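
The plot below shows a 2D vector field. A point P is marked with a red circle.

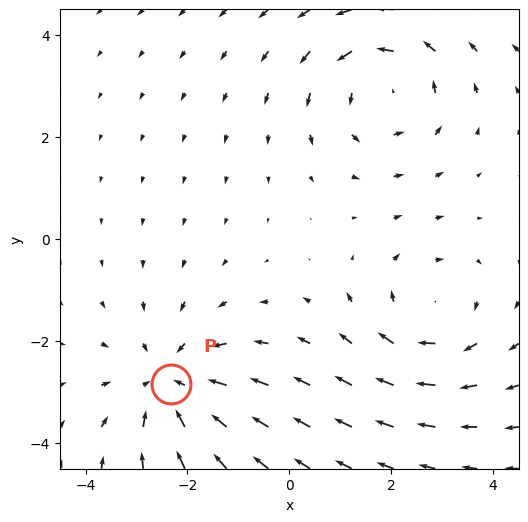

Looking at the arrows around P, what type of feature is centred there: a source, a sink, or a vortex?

sink

At P (-2.3, -2.8) the arrows converge inward. Divergence about -3, curl ≈0 — negative divergence with near-zero curl is a sink.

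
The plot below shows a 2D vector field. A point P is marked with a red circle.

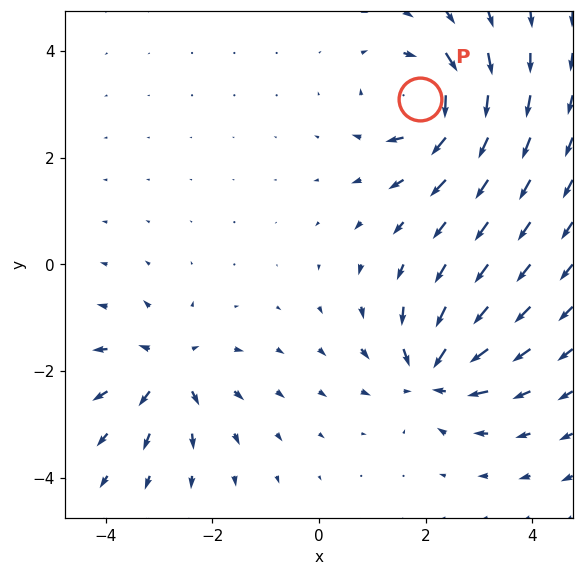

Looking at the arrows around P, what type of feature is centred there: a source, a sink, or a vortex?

At P (1.9, 3.1) the arrows circulate clockwise. Divergence ≈0, curl about -5 — near-zero divergence with nonzero curl is a vortex.

vortex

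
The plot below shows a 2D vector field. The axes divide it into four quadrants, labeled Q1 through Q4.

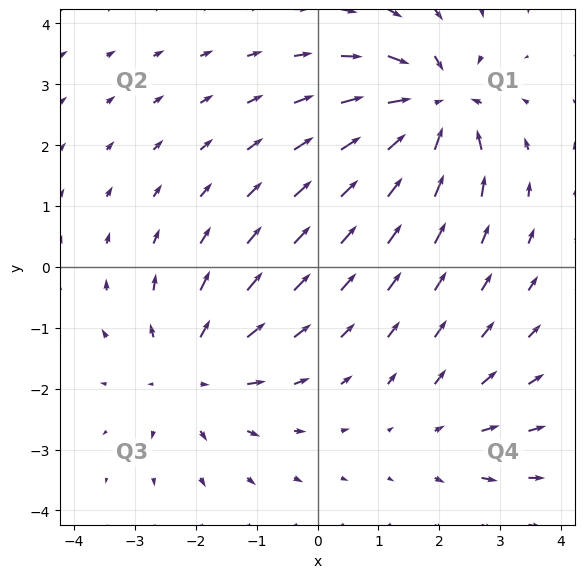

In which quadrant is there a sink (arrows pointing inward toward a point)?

The sink sits at approximately (1.9, 2.6), which lies in quadrant Q1. The divergence there is about -7, negative as expected for a sink.

Q1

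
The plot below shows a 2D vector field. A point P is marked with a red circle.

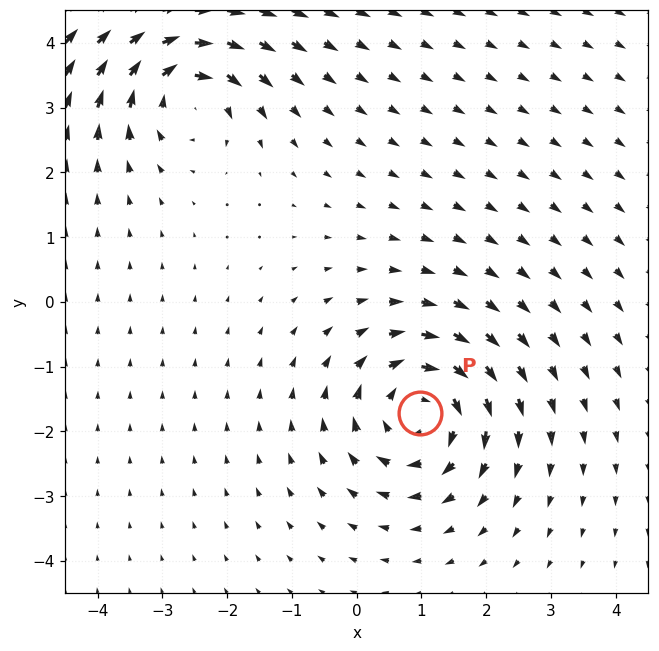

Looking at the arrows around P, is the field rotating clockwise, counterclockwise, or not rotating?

clockwise

Near P at (1.0, -1.7) the arrows circulate clockwise. The curl (z-component) there is about -4; negative curl means clockwise rotation.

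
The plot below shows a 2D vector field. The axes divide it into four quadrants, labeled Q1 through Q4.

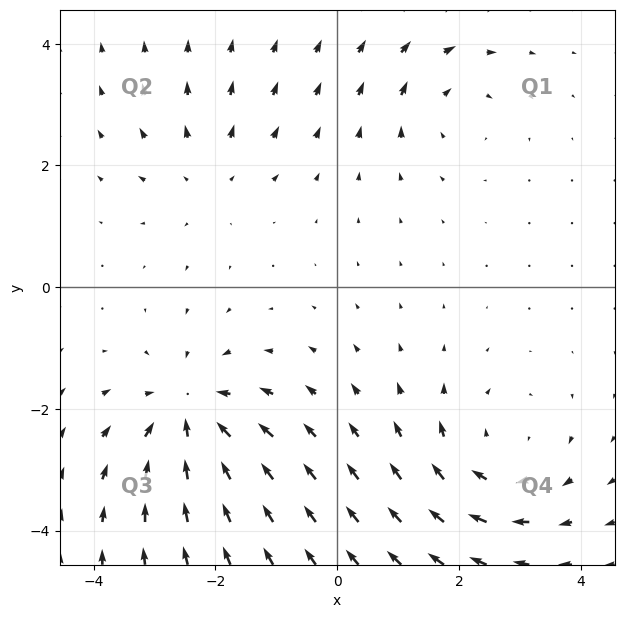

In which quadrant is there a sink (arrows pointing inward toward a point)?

Q3

The sink sits at approximately (-2.4, -2.1), which lies in quadrant Q3. The divergence there is about -5, negative as expected for a sink.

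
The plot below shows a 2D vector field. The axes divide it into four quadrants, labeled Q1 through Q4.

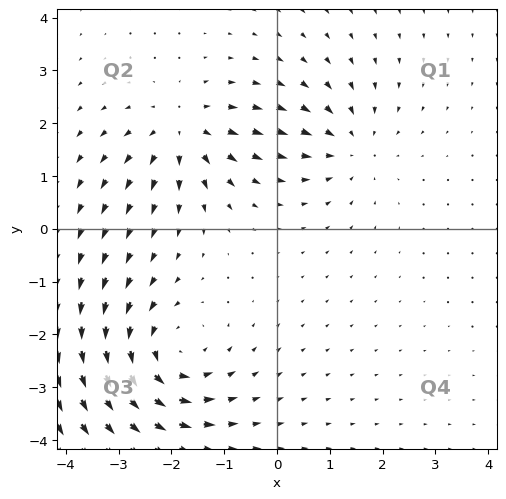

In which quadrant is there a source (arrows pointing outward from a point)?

Q2

The source sits at approximately (-1.8, 1.9), which lies in quadrant Q2. The divergence there is about +3, positive as expected for a source.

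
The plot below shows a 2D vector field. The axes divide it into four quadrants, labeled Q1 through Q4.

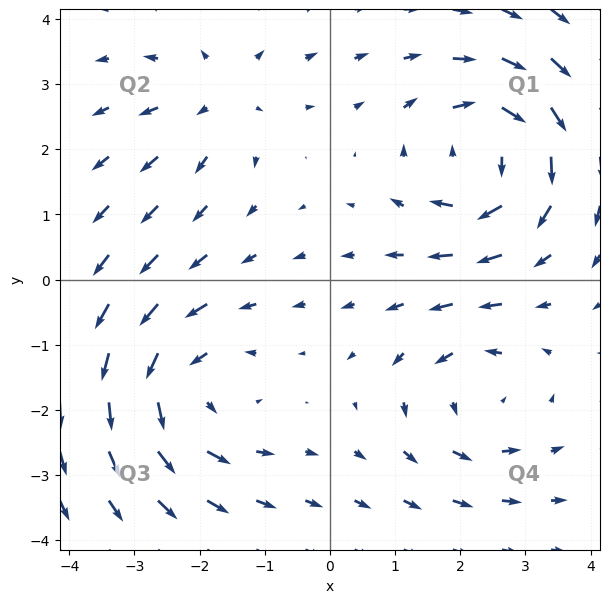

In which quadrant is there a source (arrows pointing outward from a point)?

The source sits at approximately (-1.7, 2.8), which lies in quadrant Q2. The divergence there is about +3, positive as expected for a source.

Q2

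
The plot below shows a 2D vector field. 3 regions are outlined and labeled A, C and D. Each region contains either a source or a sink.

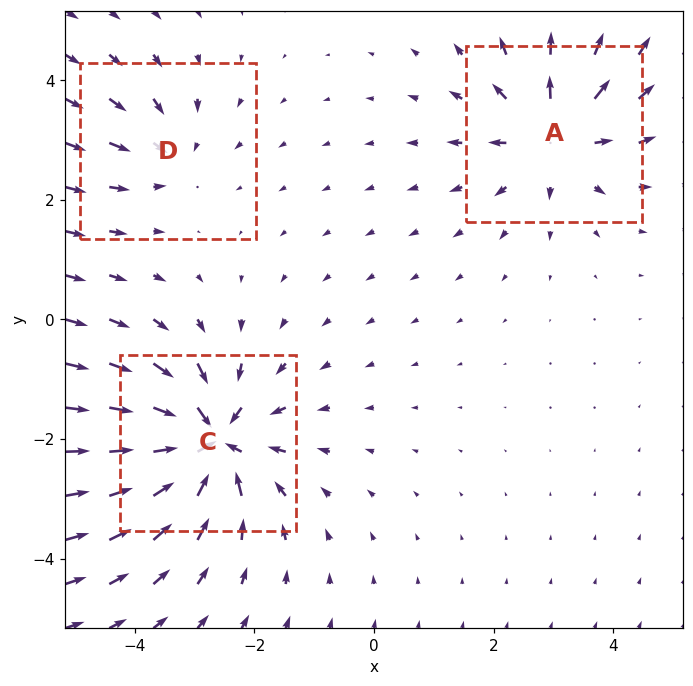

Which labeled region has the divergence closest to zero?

Divergence at each region's feature centre — A: about +4, C: about -6, D: about -2. Region D is closest to zero.

D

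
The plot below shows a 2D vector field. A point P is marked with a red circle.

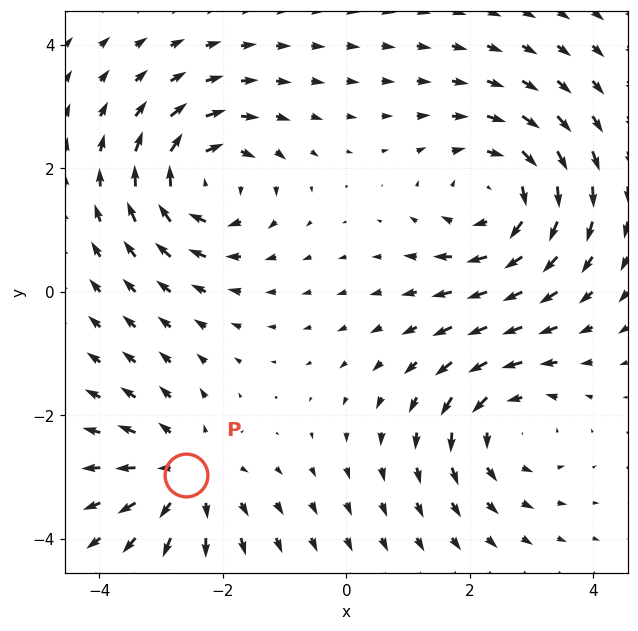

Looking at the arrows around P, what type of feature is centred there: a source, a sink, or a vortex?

At P (-2.6, -3.0) the arrows spread outward. Divergence about +3, curl ≈0 — positive divergence with near-zero curl is a source.

source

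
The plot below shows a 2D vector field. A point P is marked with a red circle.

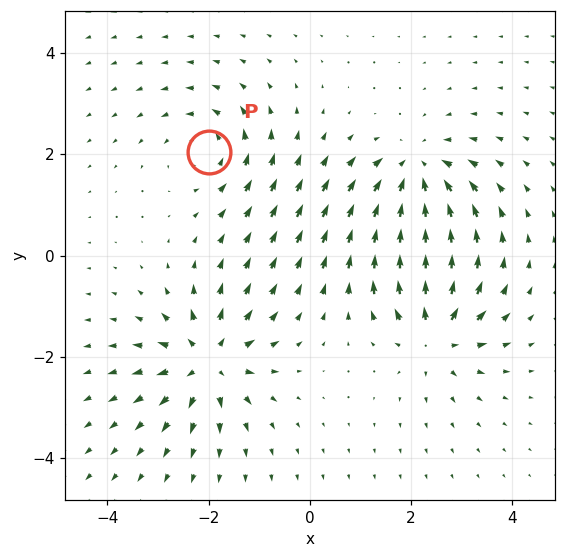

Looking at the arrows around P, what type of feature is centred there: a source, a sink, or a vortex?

vortex

At P (-2.0, 2.0) the arrows circulate counterclockwise. Divergence ≈0, curl about +4 — near-zero divergence with nonzero curl is a vortex.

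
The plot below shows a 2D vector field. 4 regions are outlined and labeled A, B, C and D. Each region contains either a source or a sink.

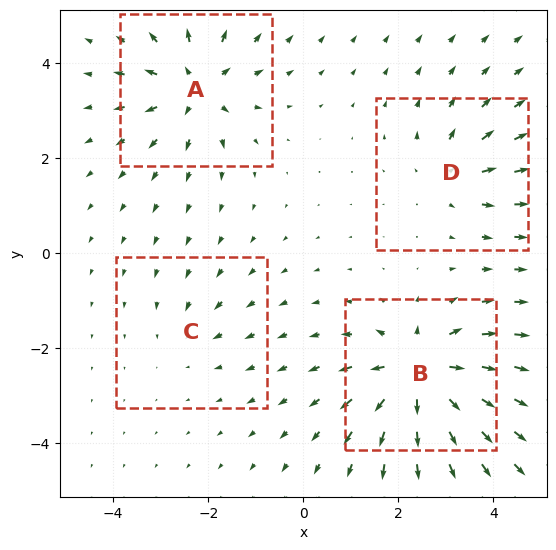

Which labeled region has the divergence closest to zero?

C

Divergence at each region's feature centre — A: about +6, B: about +8, C: about -2, D: about +4. Region C is closest to zero.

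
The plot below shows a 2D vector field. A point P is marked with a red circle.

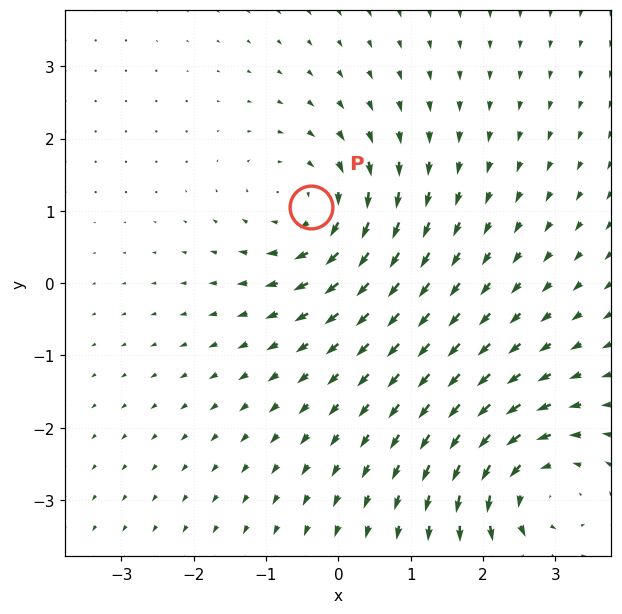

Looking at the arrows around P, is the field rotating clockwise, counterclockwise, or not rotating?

Near P at (-0.4, 1.0) the arrows circulate clockwise. The curl (z-component) there is about -4; negative curl means clockwise rotation.

clockwise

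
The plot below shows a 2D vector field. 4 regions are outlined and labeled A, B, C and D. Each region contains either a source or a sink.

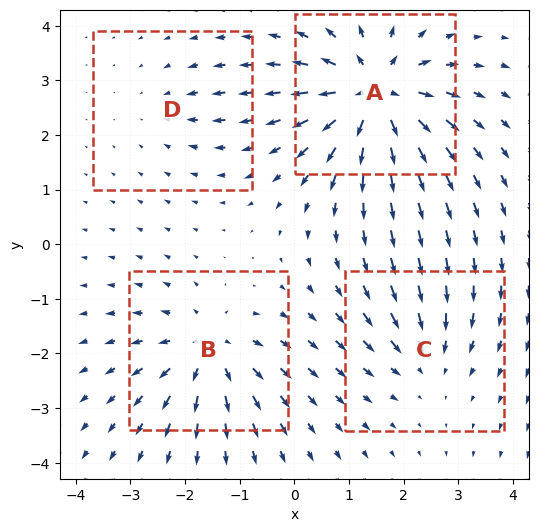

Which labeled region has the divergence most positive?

Divergence at each region's feature centre — A: about +8, B: about +5, C: about -4, D: about -2. Region A is most positive.

A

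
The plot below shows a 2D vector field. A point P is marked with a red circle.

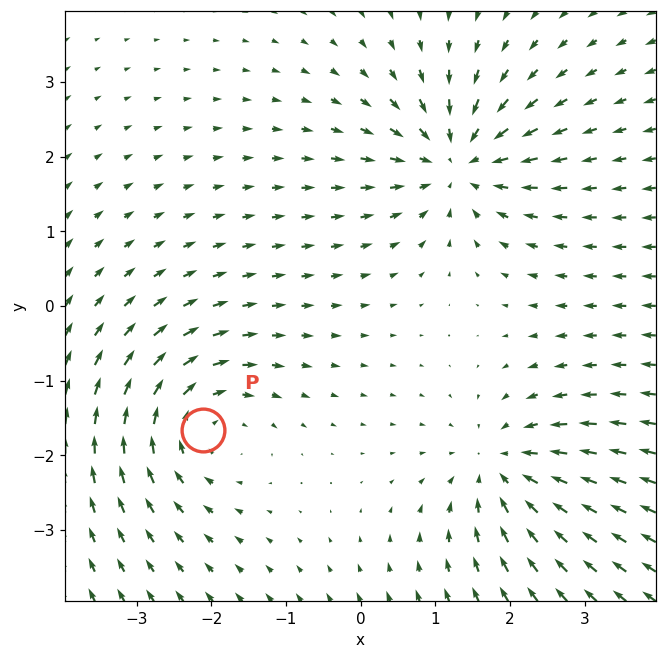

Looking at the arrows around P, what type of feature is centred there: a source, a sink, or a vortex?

vortex

At P (-2.1, -1.7) the arrows circulate clockwise. Divergence ≈0, curl about -4 — near-zero divergence with nonzero curl is a vortex.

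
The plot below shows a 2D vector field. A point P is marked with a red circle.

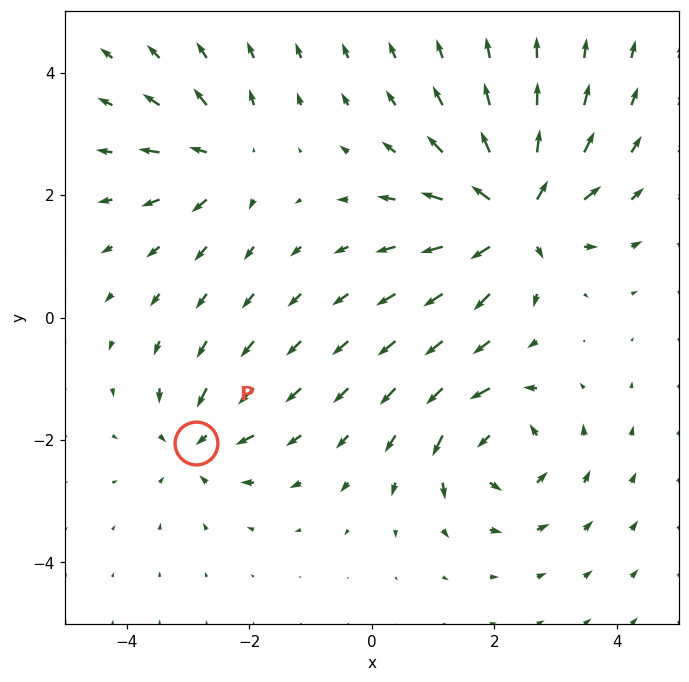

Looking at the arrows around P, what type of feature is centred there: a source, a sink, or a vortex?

sink

At P (-2.9, -2.1) the arrows converge inward. Divergence about -4, curl ≈0 — negative divergence with near-zero curl is a sink.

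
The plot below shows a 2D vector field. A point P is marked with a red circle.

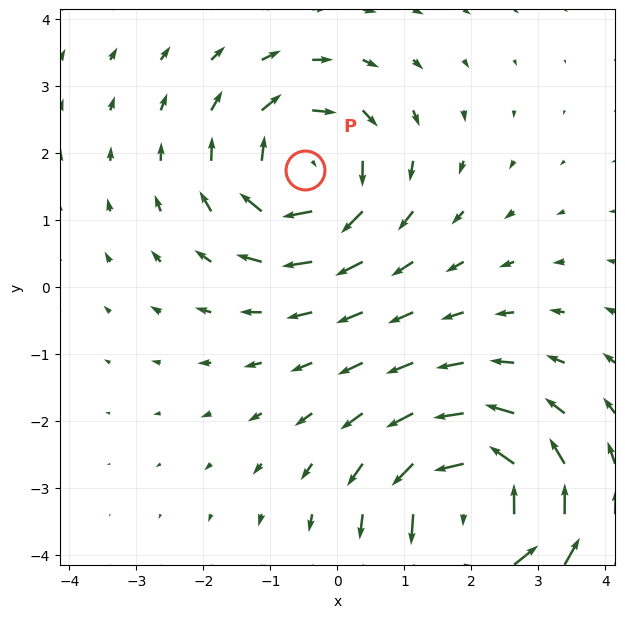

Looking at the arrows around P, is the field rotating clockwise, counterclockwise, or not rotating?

clockwise

Near P at (-0.5, 1.7) the arrows circulate clockwise. The curl (z-component) there is about -4; negative curl means clockwise rotation.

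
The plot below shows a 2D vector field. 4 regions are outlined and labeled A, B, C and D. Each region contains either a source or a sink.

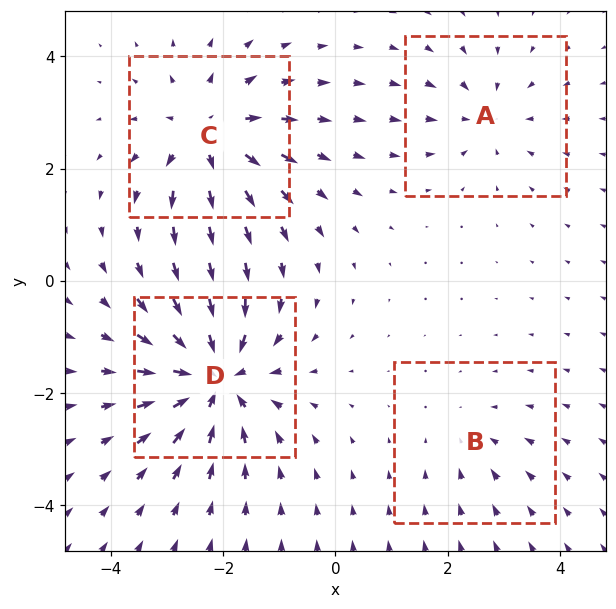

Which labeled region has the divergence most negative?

D

Divergence at each region's feature centre — A: about -3, B: about -2, C: about +6, D: about -7. Region D is most negative.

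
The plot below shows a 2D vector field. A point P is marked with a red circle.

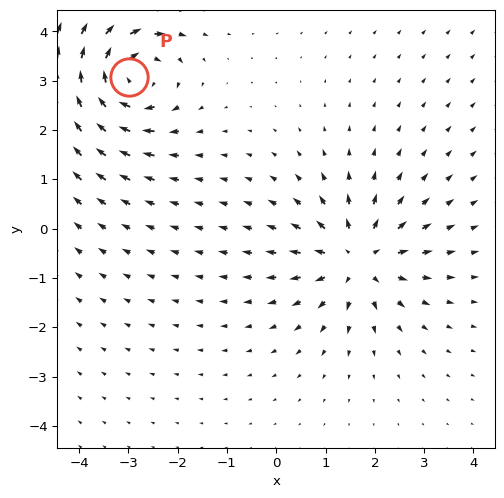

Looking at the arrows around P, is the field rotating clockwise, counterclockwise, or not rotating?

Near P at (-3.0, 3.1) the arrows circulate clockwise. The curl (z-component) there is about -5; negative curl means clockwise rotation.

clockwise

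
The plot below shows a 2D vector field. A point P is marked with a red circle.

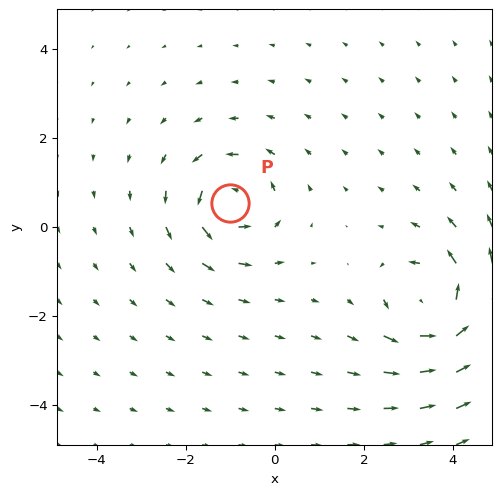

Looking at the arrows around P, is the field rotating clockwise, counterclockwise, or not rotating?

counterclockwise

Near P at (-1.0, 0.5) the arrows circulate counterclockwise. The curl (z-component) there is about +5; positive curl means counterclockwise rotation.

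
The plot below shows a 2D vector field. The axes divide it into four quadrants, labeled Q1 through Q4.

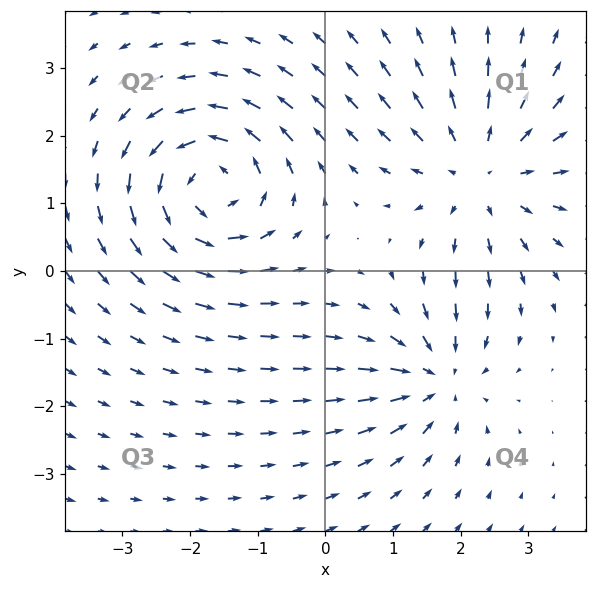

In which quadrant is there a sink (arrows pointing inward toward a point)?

Q4

The sink sits at approximately (1.6, -1.6), which lies in quadrant Q4. The divergence there is about -4, negative as expected for a sink.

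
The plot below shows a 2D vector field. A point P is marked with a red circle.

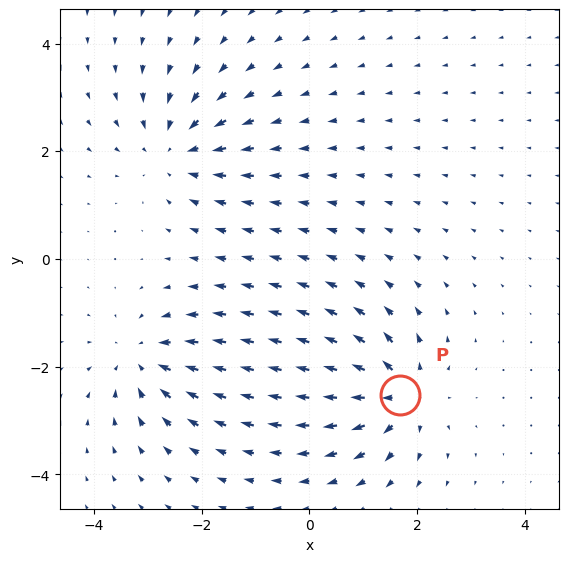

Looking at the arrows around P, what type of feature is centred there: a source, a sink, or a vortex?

source

At P (1.7, -2.5) the arrows spread outward. Divergence about +5, curl ≈0 — positive divergence with near-zero curl is a source.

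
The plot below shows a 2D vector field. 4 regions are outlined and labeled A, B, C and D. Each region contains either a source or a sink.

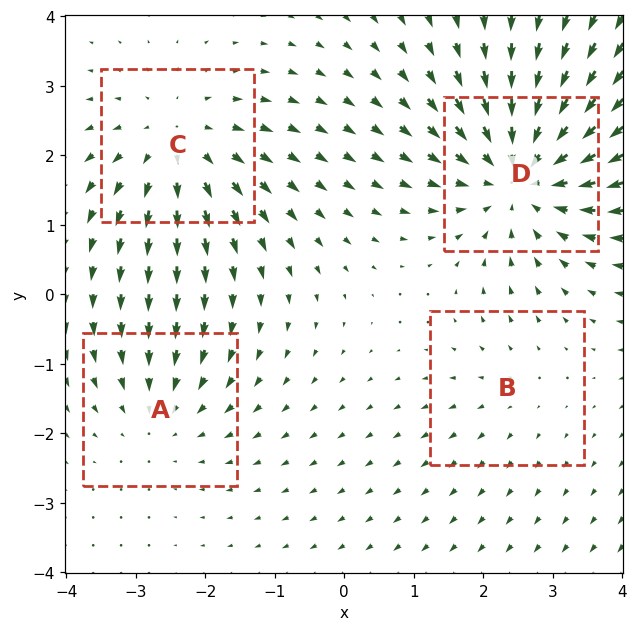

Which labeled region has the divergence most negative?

D

Divergence at each region's feature centre — A: about -3, B: about +2, C: about +4, D: about -6. Region D is most negative.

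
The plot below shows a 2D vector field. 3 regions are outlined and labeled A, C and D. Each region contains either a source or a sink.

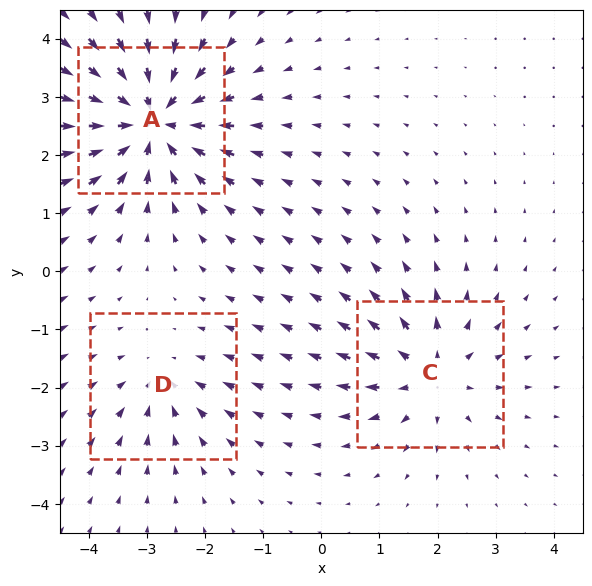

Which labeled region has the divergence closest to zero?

Divergence at each region's feature centre — A: about -5, C: about +3, D: about -2. Region D is closest to zero.

D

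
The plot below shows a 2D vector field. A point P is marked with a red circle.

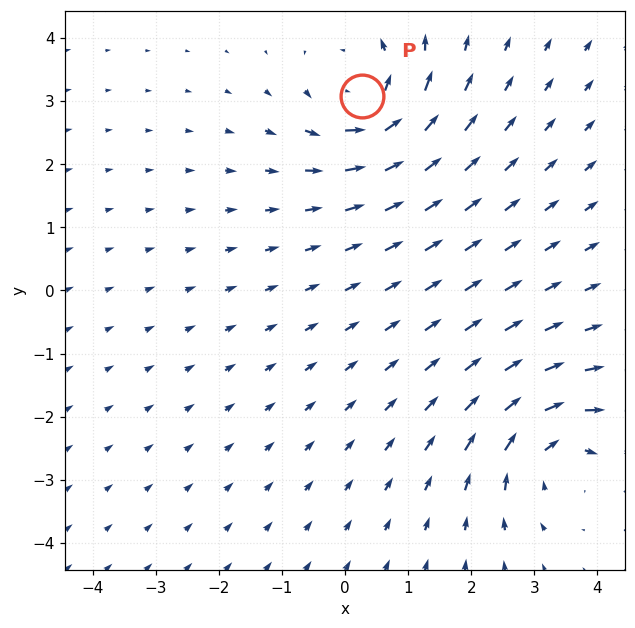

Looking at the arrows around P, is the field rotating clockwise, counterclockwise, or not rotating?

Near P at (0.3, 3.1) the arrows circulate counterclockwise. The curl (z-component) there is about +5; positive curl means counterclockwise rotation.

counterclockwise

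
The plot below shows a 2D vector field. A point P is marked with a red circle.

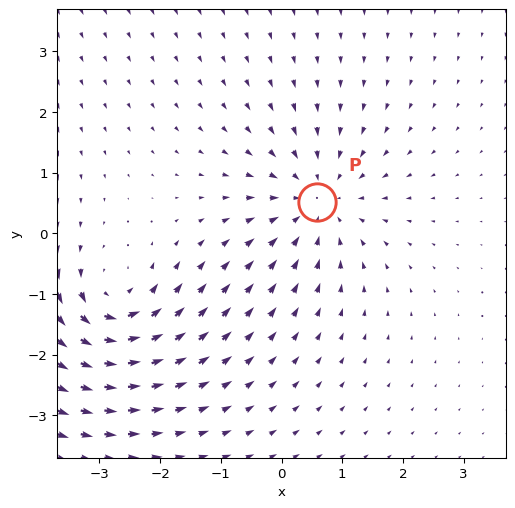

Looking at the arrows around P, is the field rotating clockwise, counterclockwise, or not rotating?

Near P at (0.6, 0.5) the arrows show no circulation. The curl there is ≈0.

not rotating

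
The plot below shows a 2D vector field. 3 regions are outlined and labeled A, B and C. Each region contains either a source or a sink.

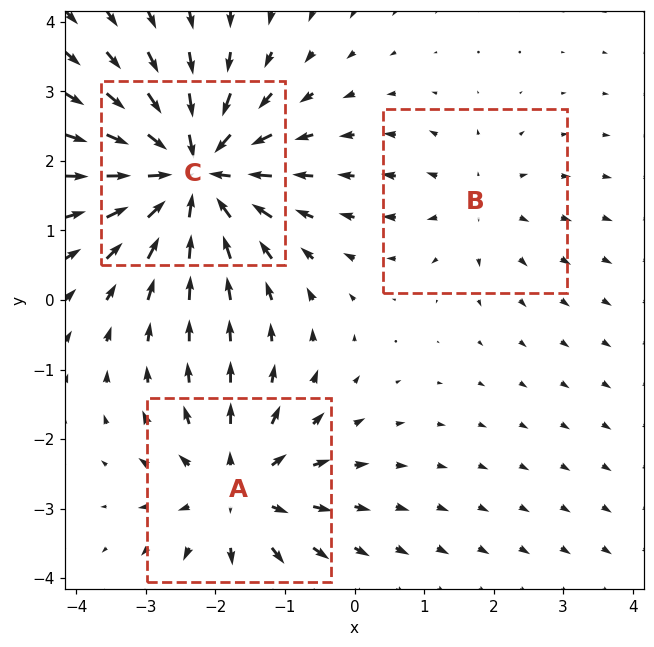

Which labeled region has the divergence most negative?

C

Divergence at each region's feature centre — A: about +4, B: about +2, C: about -6. Region C is most negative.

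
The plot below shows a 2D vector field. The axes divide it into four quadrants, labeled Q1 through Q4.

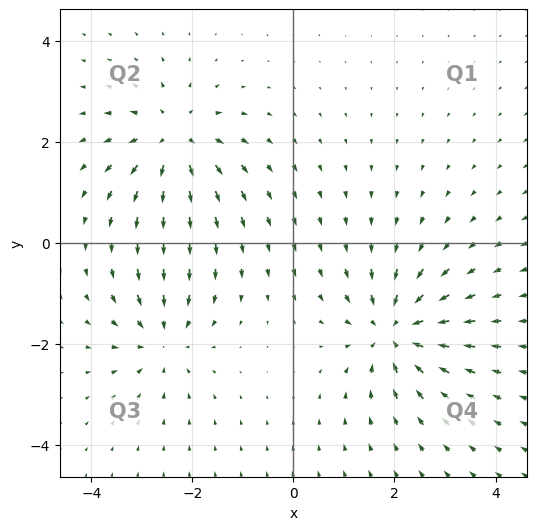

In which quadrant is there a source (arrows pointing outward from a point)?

Q2

The source sits at approximately (-2.4, 2.1), which lies in quadrant Q2. The divergence there is about +4, positive as expected for a source.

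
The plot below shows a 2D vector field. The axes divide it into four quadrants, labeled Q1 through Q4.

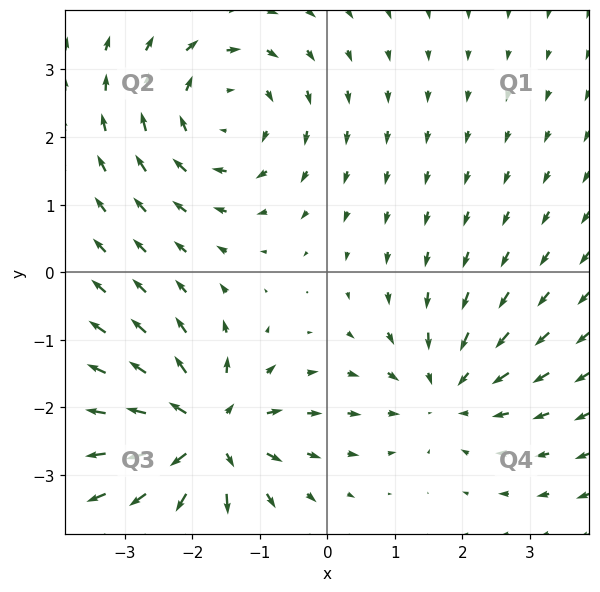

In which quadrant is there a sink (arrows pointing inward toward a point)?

The sink sits at approximately (1.8, -1.8), which lies in quadrant Q4. The divergence there is about -3, negative as expected for a sink.

Q4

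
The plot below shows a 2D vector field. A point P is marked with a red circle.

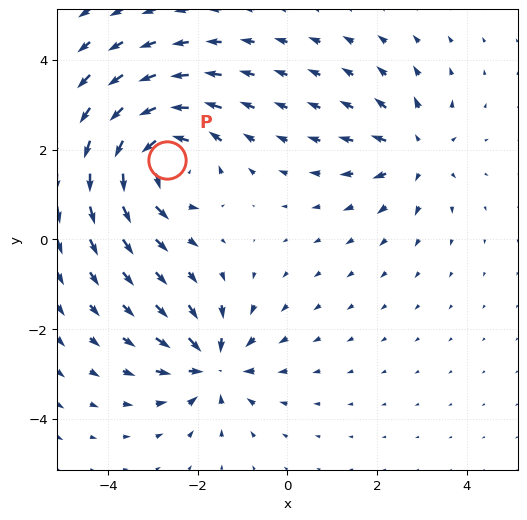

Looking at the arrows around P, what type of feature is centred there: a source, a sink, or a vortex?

At P (-2.7, 1.8) the arrows circulate counterclockwise. Divergence ≈0, curl about +5 — near-zero divergence with nonzero curl is a vortex.

vortex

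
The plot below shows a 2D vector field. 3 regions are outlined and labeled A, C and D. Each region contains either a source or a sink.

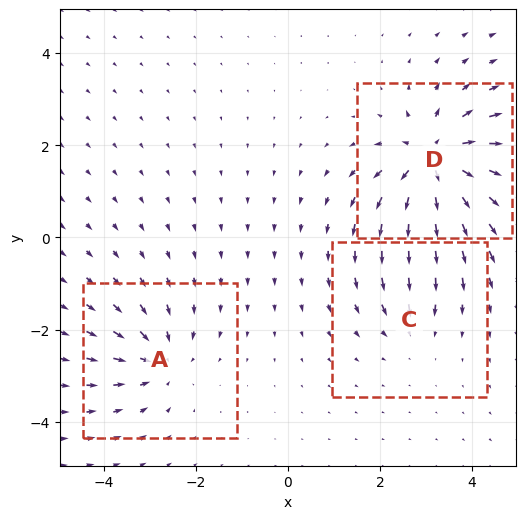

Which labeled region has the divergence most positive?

Divergence at each region's feature centre — A: about -3, C: about -2, D: about +6. Region D is most positive.

D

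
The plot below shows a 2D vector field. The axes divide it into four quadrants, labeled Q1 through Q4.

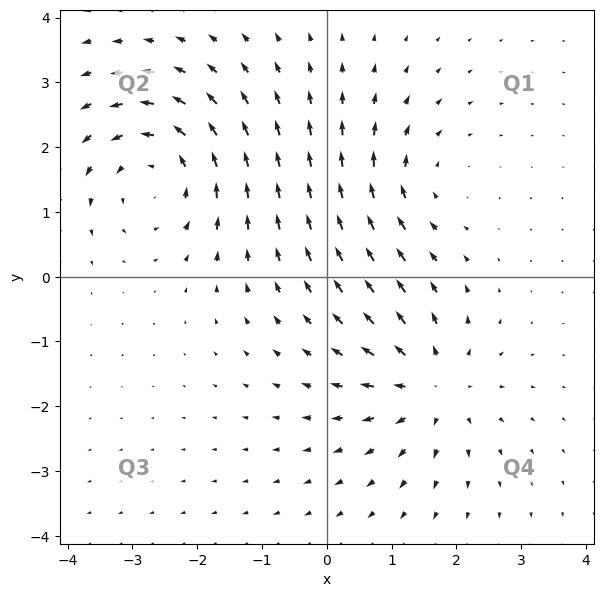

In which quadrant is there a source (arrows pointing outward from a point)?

Q4

The source sits at approximately (1.6, -1.7), which lies in quadrant Q4. The divergence there is about +4, positive as expected for a source.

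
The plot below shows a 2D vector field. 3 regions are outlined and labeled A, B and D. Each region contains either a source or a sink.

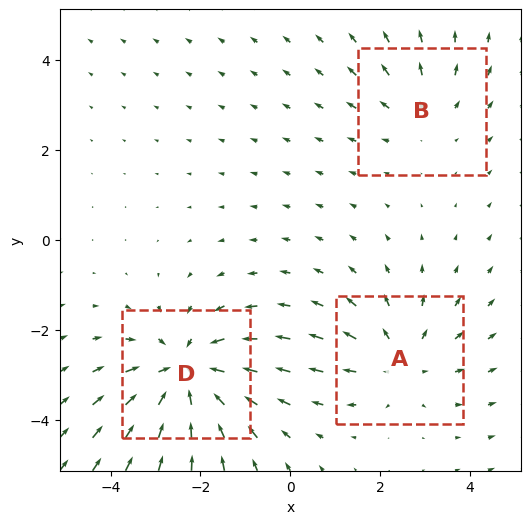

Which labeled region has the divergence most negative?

D

Divergence at each region's feature centre — A: about +3, B: about +2, D: about -4. Region D is most negative.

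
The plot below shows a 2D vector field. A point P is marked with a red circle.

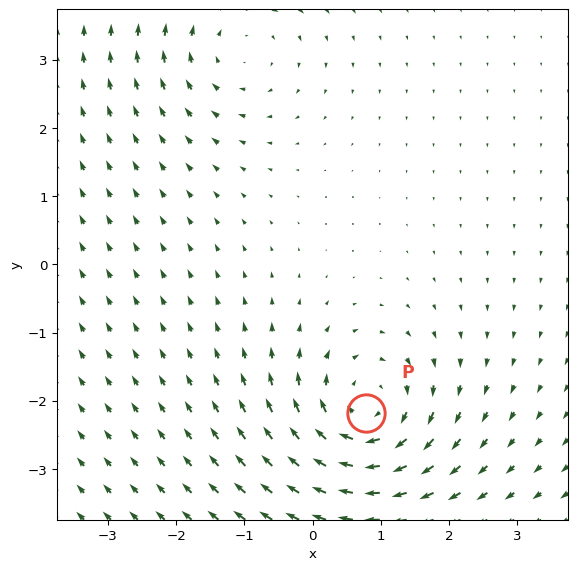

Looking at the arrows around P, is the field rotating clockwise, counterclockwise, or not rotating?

clockwise

Near P at (0.8, -2.2) the arrows circulate clockwise. The curl (z-component) there is about -4; negative curl means clockwise rotation.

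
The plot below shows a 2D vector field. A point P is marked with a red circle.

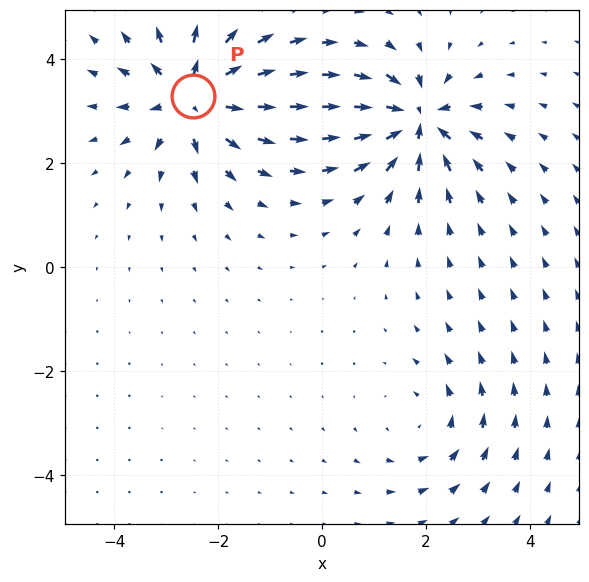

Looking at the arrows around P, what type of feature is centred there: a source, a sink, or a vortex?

source

At P (-2.5, 3.3) the arrows spread outward. Divergence about +6, curl ≈0 — positive divergence with near-zero curl is a source.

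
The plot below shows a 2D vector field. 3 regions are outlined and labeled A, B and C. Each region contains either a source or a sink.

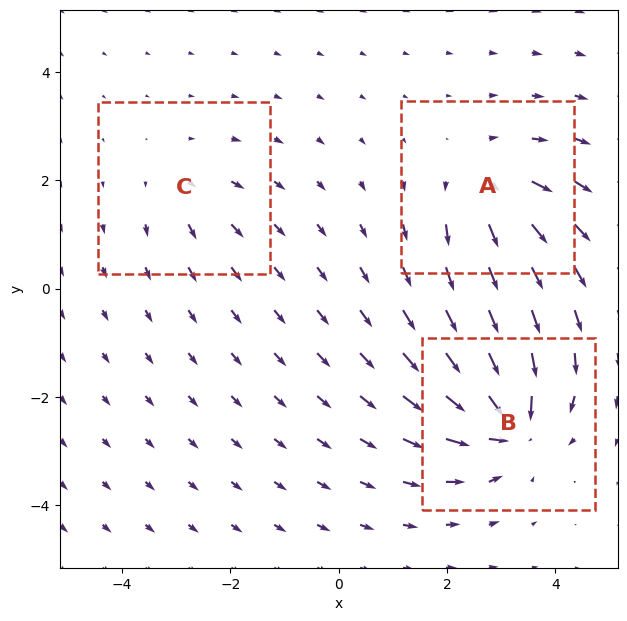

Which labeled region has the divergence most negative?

Divergence at each region's feature centre — A: about +4, B: about -6, C: about +2. Region B is most negative.

B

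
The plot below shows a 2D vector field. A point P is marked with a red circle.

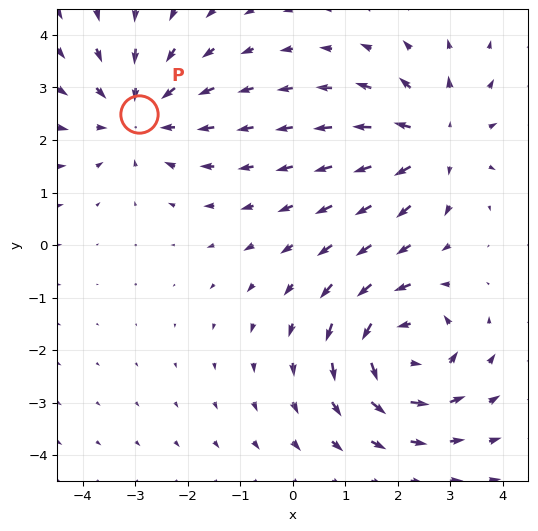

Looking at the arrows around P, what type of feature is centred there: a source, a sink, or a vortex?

At P (-2.9, 2.5) the arrows converge inward. Divergence about -3, curl ≈0 — negative divergence with near-zero curl is a sink.

sink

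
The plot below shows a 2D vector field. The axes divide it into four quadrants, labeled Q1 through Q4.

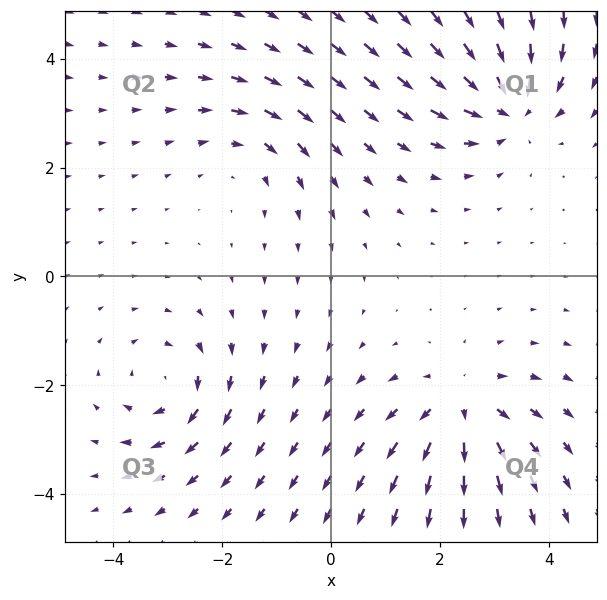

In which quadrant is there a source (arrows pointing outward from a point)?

Q4

The source sits at approximately (2.4, -2.4), which lies in quadrant Q4. The divergence there is about +4, positive as expected for a source.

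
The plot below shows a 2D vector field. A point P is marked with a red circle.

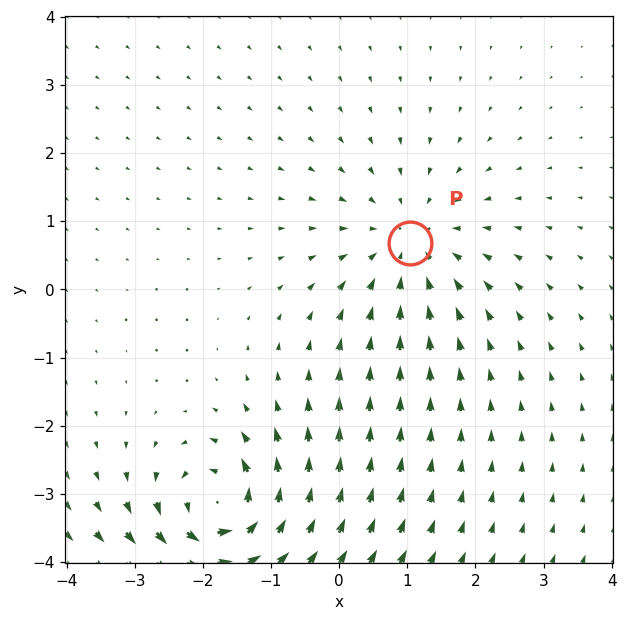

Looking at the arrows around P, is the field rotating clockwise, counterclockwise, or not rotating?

not rotating

Near P at (1.0, 0.7) the arrows show no circulation. The curl there is ≈0.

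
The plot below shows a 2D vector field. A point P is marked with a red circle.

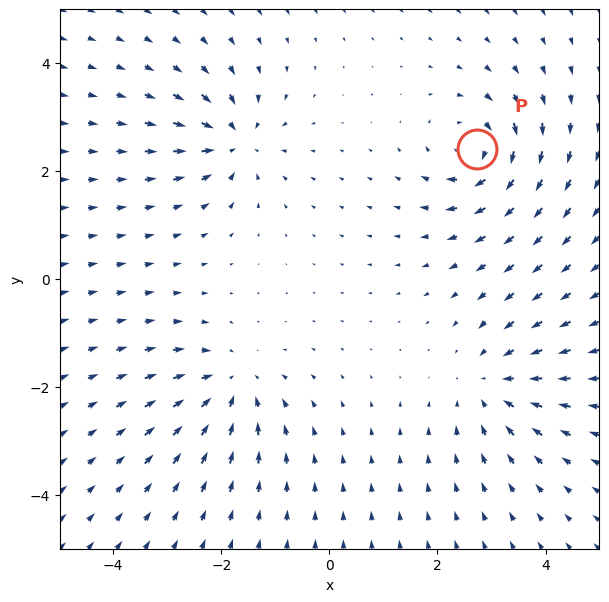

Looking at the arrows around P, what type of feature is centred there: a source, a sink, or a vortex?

At P (2.7, 2.4) the arrows circulate clockwise. Divergence ≈0, curl about -6 — near-zero divergence with nonzero curl is a vortex.

vortex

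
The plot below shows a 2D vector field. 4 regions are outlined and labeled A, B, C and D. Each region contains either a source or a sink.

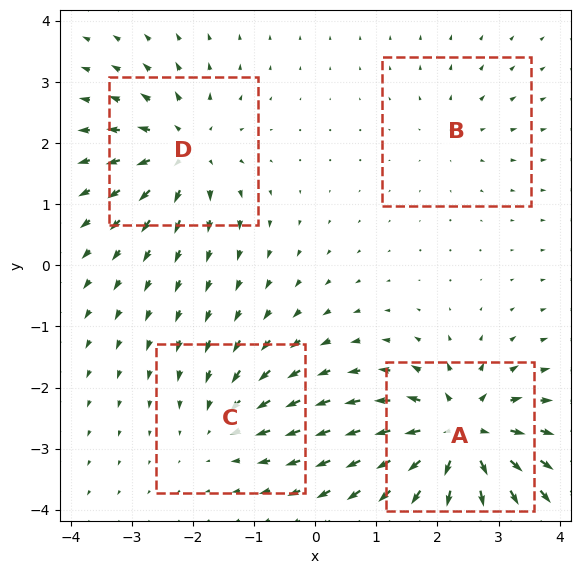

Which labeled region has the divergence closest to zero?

Divergence at each region's feature centre — A: about +9, B: about +3, C: about -4, D: about +6. Region B is closest to zero.

B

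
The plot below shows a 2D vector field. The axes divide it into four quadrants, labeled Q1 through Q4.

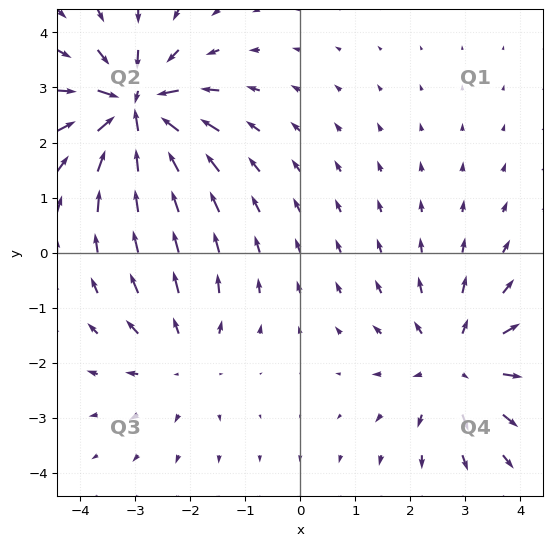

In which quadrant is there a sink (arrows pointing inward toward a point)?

Q2

The sink sits at approximately (-3.0, 2.6), which lies in quadrant Q2. The divergence there is about -7, negative as expected for a sink.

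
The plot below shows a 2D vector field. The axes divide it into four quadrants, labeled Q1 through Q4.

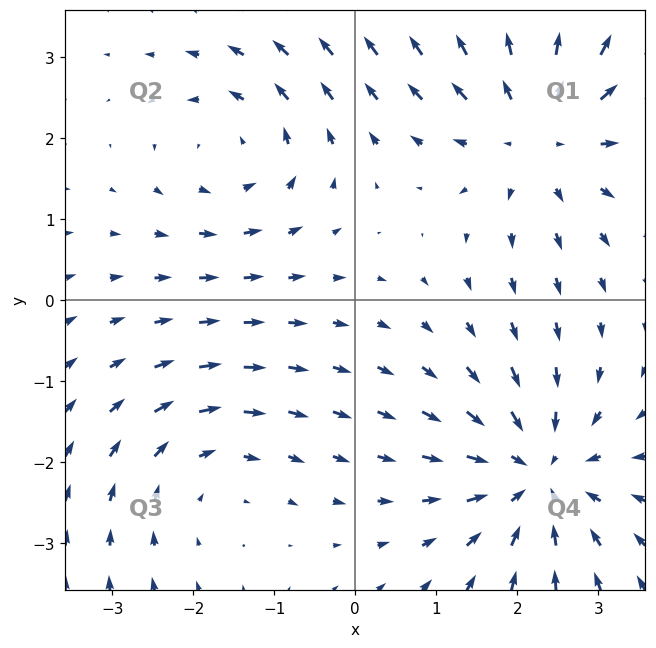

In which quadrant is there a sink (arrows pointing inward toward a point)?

The sink sits at approximately (2.3, -2.1), which lies in quadrant Q4. The divergence there is about -5, negative as expected for a sink.

Q4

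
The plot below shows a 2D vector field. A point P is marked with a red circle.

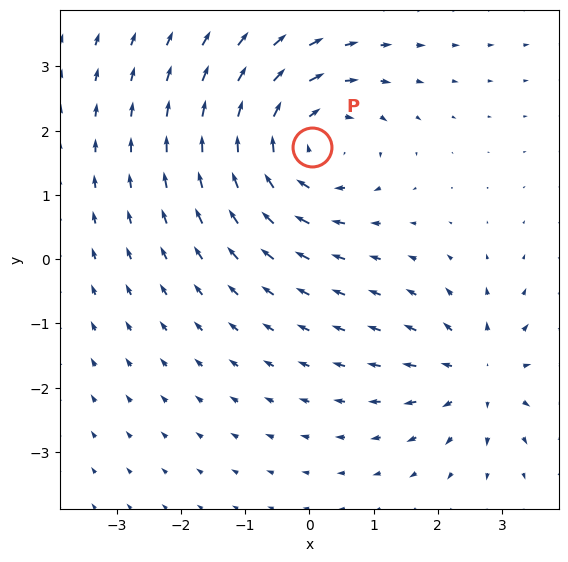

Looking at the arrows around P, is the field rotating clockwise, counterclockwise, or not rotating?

clockwise

Near P at (0.0, 1.7) the arrows circulate clockwise. The curl (z-component) there is about -4; negative curl means clockwise rotation.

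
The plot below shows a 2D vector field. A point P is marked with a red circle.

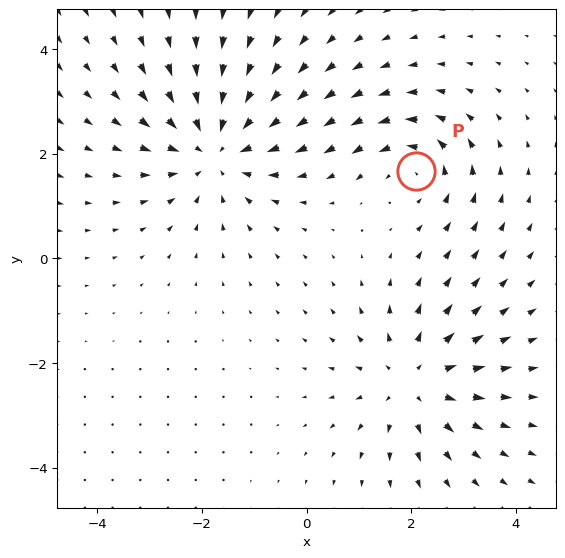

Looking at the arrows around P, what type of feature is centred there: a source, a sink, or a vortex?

vortex

At P (2.1, 1.7) the arrows circulate counterclockwise. Divergence ≈0, curl about +3 — near-zero divergence with nonzero curl is a vortex.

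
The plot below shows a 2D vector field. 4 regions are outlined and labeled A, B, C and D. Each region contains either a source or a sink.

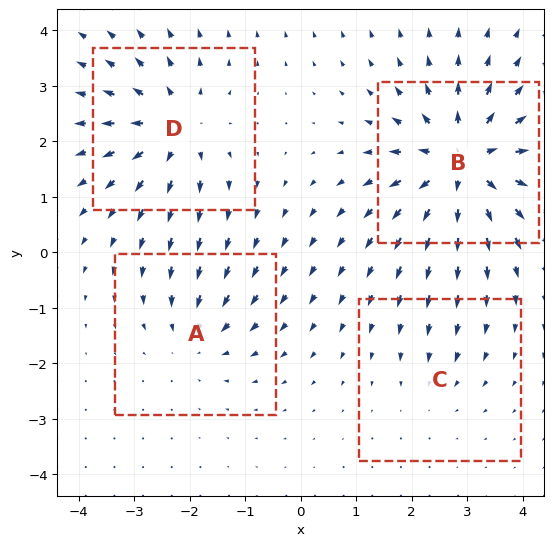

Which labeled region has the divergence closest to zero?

C

Divergence at each region's feature centre — A: about -3, B: about +7, C: about -2, D: about +5. Region C is closest to zero.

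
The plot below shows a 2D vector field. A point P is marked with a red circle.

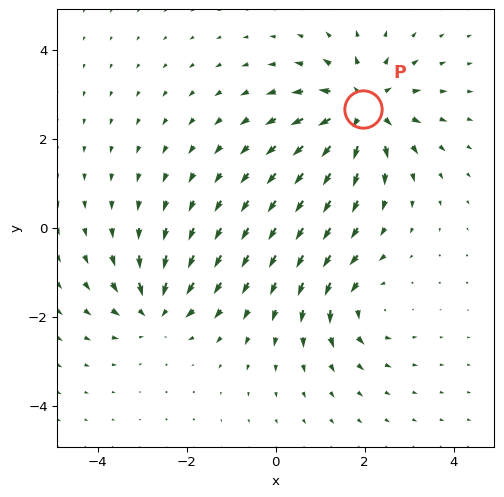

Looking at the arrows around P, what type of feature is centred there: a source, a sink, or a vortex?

At P (2.0, 2.7) the arrows spread outward. Divergence about +5, curl ≈0 — positive divergence with near-zero curl is a source.

source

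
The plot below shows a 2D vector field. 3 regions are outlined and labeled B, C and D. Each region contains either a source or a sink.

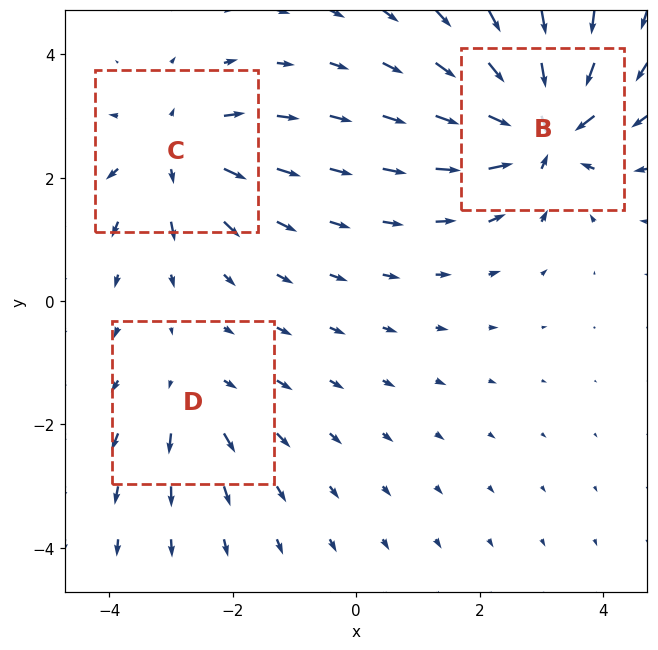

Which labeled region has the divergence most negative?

Divergence at each region's feature centre — B: about -6, C: about +4, D: about +2. Region B is most negative.

B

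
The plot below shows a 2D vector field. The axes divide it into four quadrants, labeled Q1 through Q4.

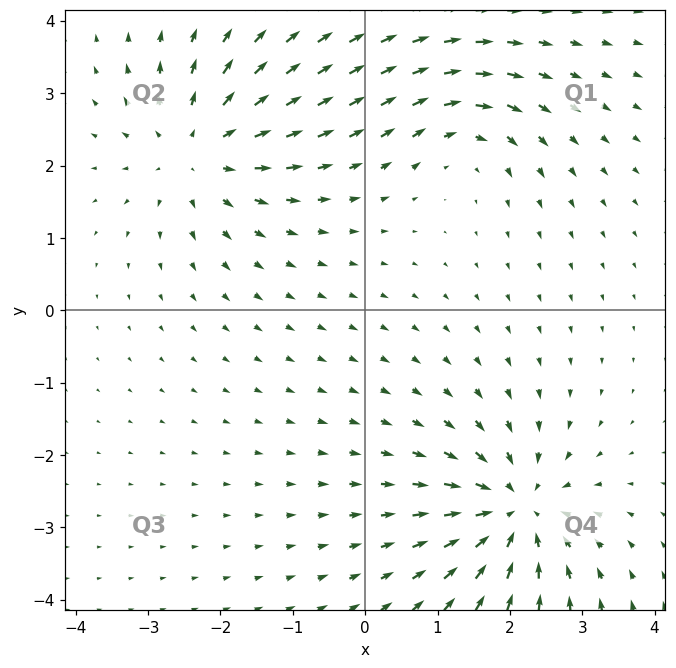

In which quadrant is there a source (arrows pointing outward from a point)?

Q2

The source sits at approximately (-2.3, 2.2), which lies in quadrant Q2. The divergence there is about +4, positive as expected for a source.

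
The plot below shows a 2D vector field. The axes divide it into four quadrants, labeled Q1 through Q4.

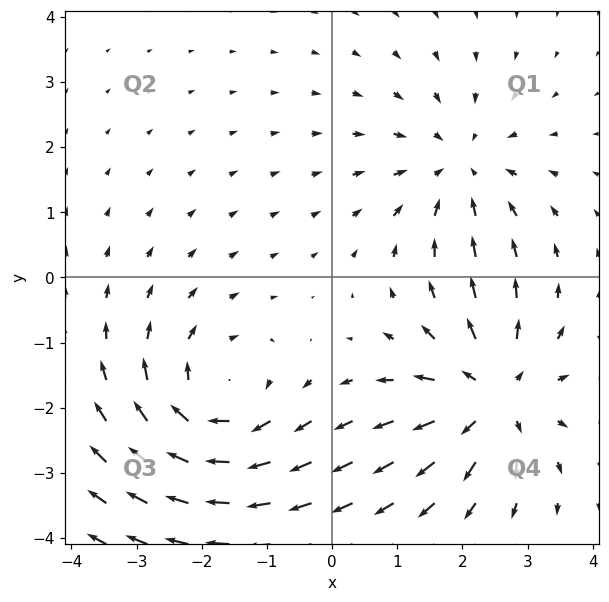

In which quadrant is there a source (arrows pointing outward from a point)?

The source sits at approximately (2.5, -1.8), which lies in quadrant Q4. The divergence there is about +5, positive as expected for a source.

Q4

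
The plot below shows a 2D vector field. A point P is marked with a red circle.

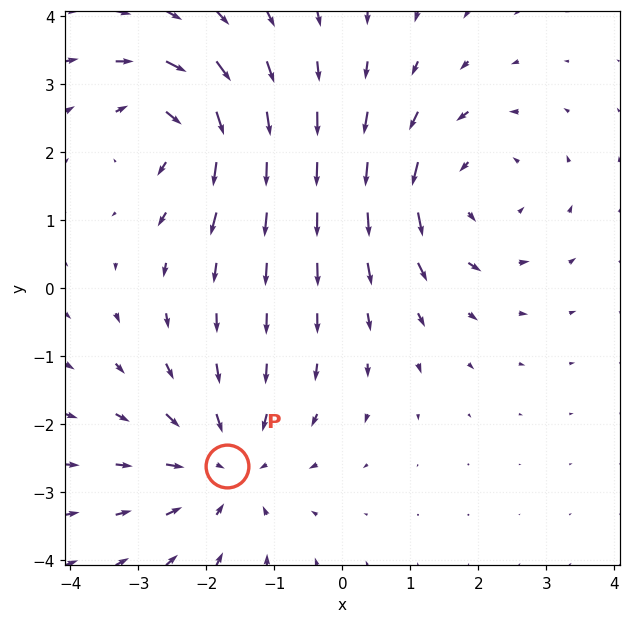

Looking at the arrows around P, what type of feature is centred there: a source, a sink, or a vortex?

At P (-1.7, -2.6) the arrows converge inward. Divergence about -4, curl ≈0 — negative divergence with near-zero curl is a sink.

sink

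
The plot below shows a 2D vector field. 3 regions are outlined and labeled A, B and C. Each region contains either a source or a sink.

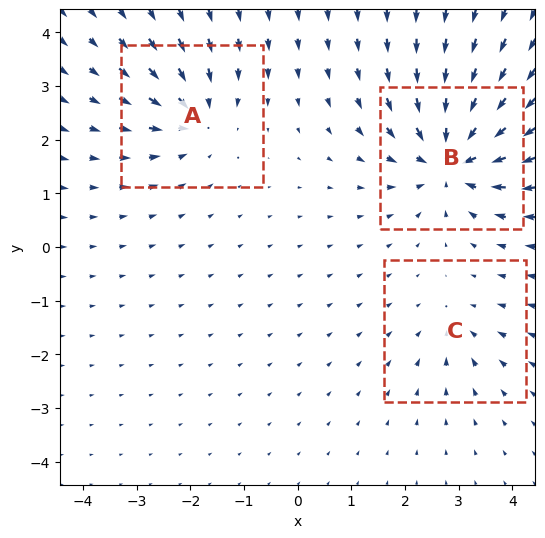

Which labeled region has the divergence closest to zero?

C

Divergence at each region's feature centre — A: about -4, B: about -6, C: about -2. Region C is closest to zero.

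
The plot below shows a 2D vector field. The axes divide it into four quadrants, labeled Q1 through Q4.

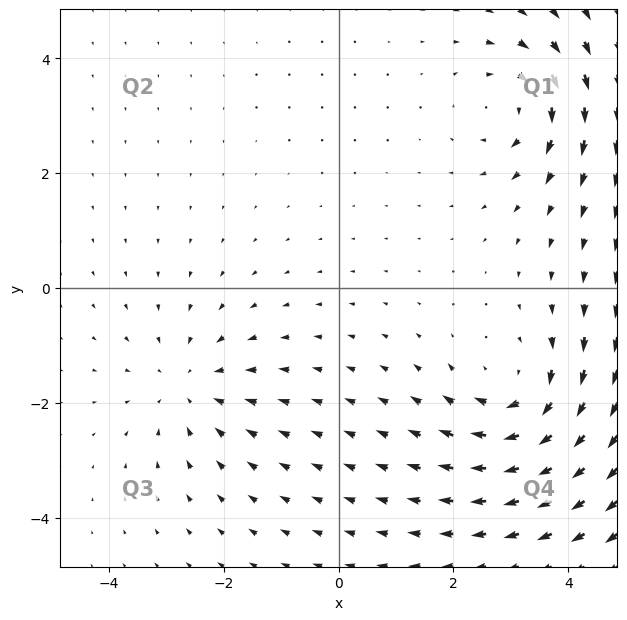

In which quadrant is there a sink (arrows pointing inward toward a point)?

Q3

The sink sits at approximately (-2.6, -1.7), which lies in quadrant Q3. The divergence there is about -2, negative as expected for a sink.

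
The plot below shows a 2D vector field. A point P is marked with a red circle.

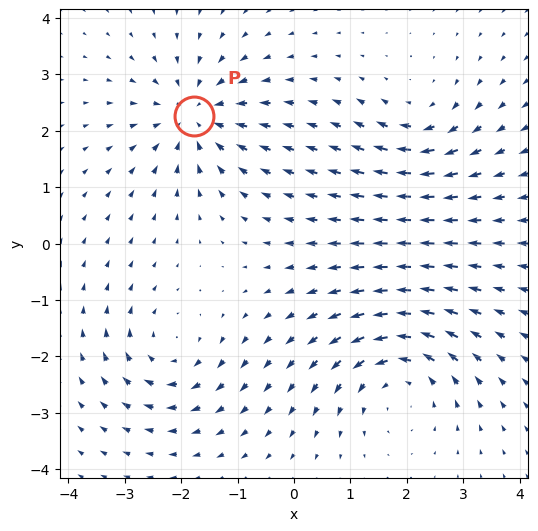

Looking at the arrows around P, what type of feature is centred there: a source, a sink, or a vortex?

sink

At P (-1.8, 2.3) the arrows converge inward. Divergence about -5, curl ≈0 — negative divergence with near-zero curl is a sink.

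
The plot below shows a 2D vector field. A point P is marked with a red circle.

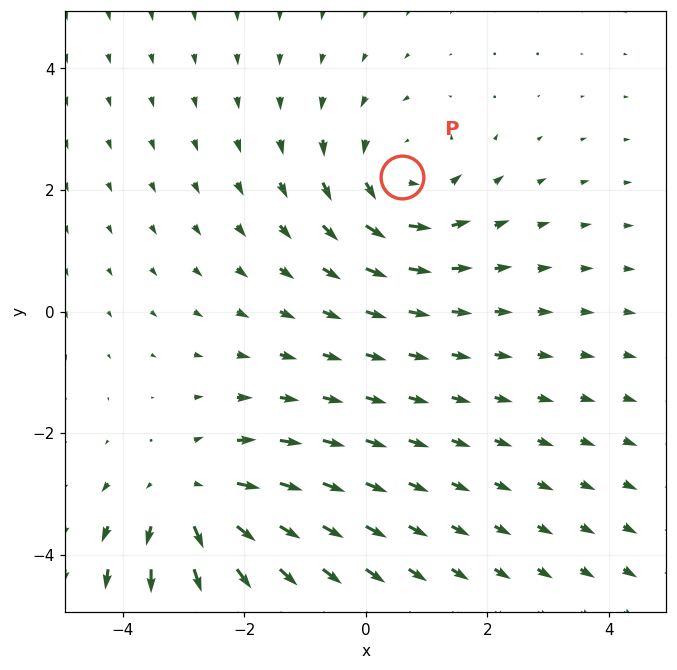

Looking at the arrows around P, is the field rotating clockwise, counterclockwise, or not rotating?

Near P at (0.6, 2.2) the arrows circulate counterclockwise. The curl (z-component) there is about +3; positive curl means counterclockwise rotation.

counterclockwise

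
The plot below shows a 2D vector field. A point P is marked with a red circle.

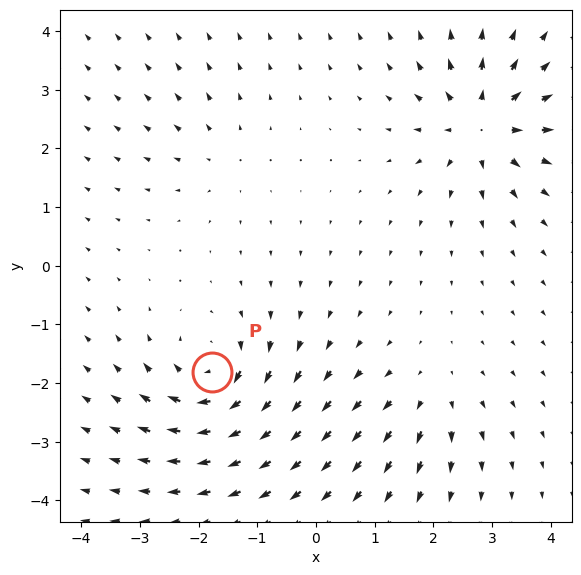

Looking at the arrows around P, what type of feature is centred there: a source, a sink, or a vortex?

At P (-1.8, -1.8) the arrows circulate clockwise. Divergence ≈0, curl about -7 — near-zero divergence with nonzero curl is a vortex.

vortex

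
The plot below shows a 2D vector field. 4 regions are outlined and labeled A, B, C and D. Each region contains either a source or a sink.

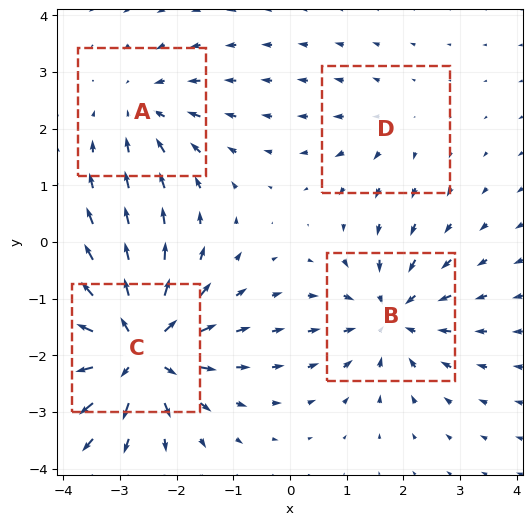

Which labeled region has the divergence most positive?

C

Divergence at each region's feature centre — A: about -4, B: about -5, C: about +8, D: about +2. Region C is most positive.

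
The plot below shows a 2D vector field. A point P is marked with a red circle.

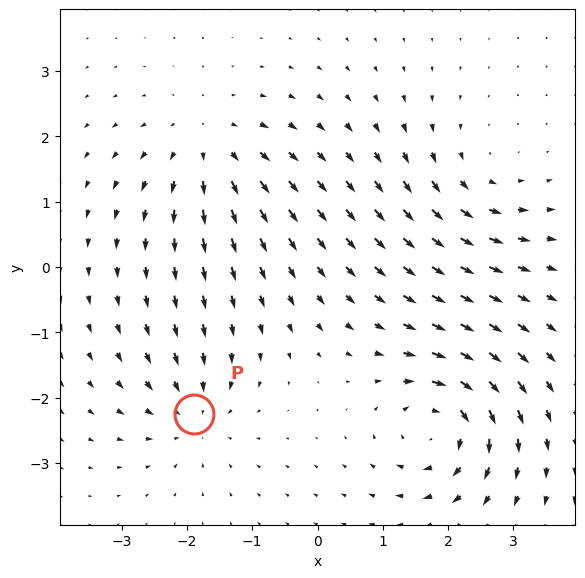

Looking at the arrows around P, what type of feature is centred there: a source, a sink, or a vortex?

sink

At P (-1.9, -2.3) the arrows converge inward. Divergence about -4, curl ≈0 — negative divergence with near-zero curl is a sink.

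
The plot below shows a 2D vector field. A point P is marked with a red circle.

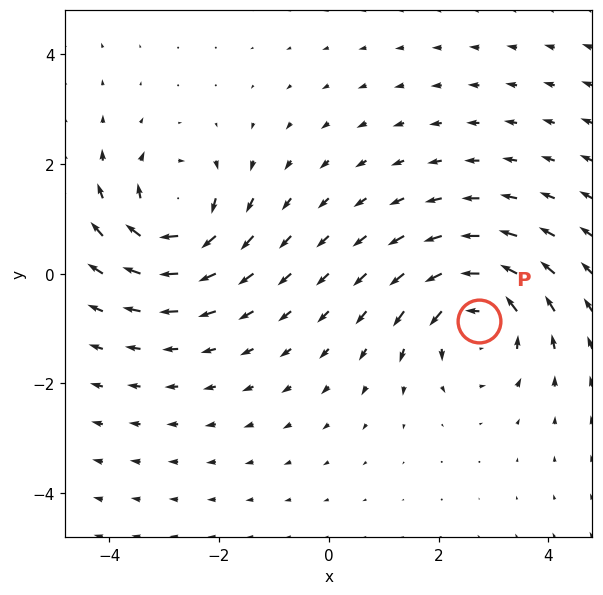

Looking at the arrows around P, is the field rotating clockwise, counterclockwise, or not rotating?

counterclockwise

Near P at (2.7, -0.9) the arrows circulate counterclockwise. The curl (z-component) there is about +4; positive curl means counterclockwise rotation.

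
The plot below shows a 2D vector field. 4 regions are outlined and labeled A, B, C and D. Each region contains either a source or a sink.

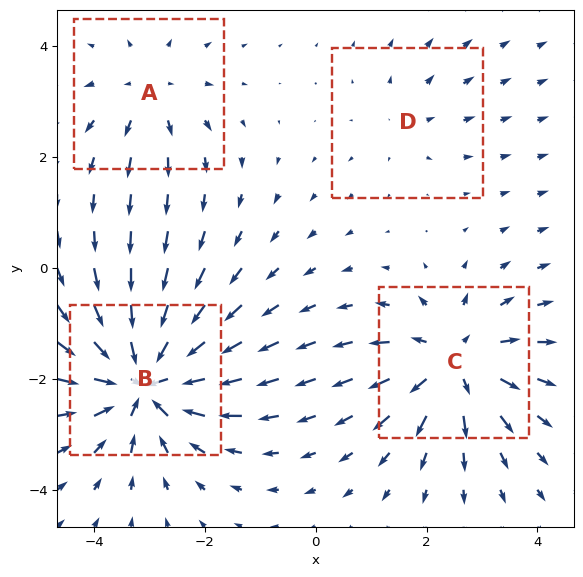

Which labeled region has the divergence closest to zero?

Divergence at each region's feature centre — A: about +4, B: about -8, C: about +6, D: about +2. Region D is closest to zero.

D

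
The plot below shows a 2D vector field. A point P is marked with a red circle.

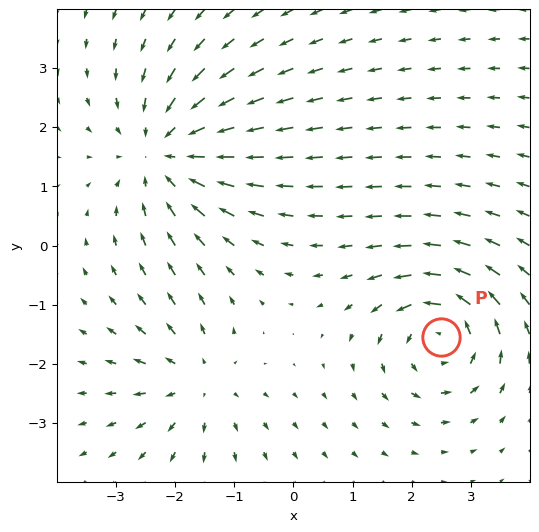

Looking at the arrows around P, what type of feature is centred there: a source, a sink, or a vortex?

At P (2.5, -1.5) the arrows circulate counterclockwise. Divergence ≈0, curl about +4 — near-zero divergence with nonzero curl is a vortex.

vortex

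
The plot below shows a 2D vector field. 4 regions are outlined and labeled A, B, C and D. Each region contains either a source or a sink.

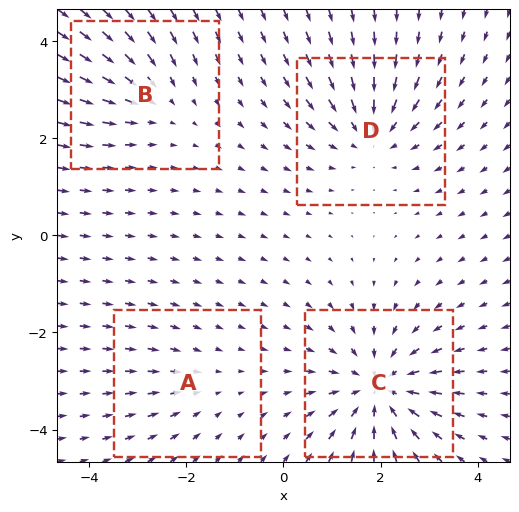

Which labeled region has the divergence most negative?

C

Divergence at each region's feature centre — A: about -2, B: about -3, C: about -6, D: about -4. Region C is most negative.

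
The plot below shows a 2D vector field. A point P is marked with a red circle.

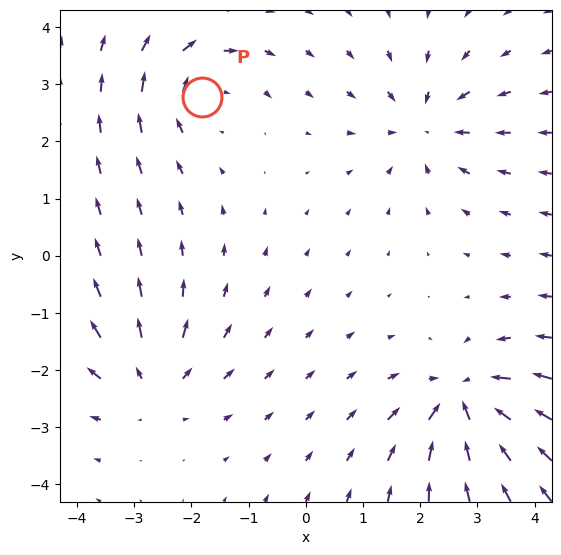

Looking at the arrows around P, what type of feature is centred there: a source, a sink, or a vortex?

vortex

At P (-1.8, 2.8) the arrows circulate clockwise. Divergence ≈0, curl about -4 — near-zero divergence with nonzero curl is a vortex.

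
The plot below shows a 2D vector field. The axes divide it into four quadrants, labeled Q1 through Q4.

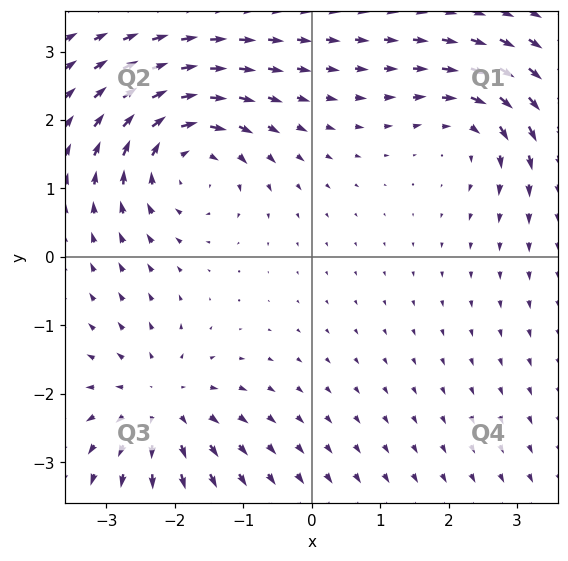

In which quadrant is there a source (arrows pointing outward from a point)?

Q3

The source sits at approximately (-2.2, -2.2), which lies in quadrant Q3. The divergence there is about +3, positive as expected for a source.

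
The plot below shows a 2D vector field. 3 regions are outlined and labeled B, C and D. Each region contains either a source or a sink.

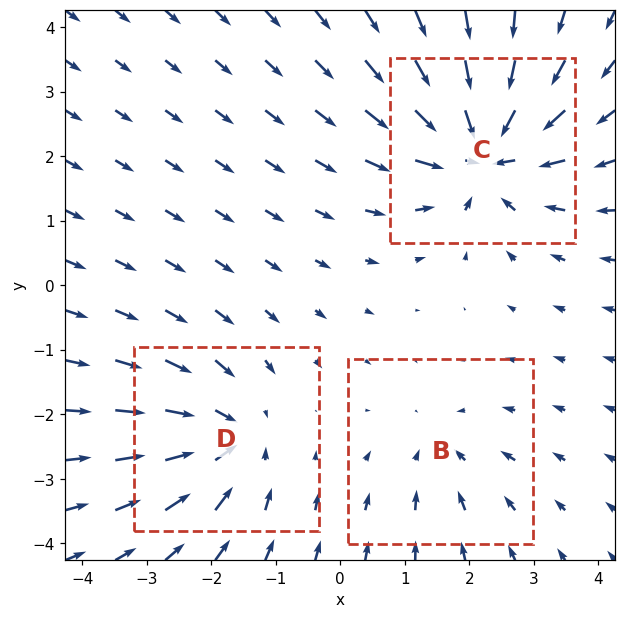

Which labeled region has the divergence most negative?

Divergence at each region's feature centre — B: about -2, C: about -5, D: about -4. Region C is most negative.

C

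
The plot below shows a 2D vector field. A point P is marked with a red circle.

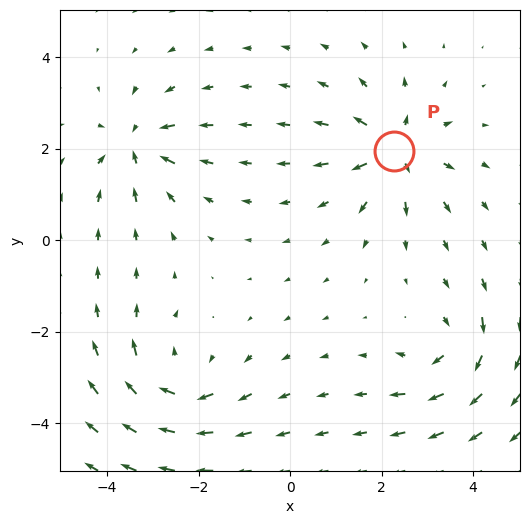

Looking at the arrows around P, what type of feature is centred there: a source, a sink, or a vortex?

source

At P (2.3, 2.0) the arrows spread outward. Divergence about +6, curl ≈0 — positive divergence with near-zero curl is a source.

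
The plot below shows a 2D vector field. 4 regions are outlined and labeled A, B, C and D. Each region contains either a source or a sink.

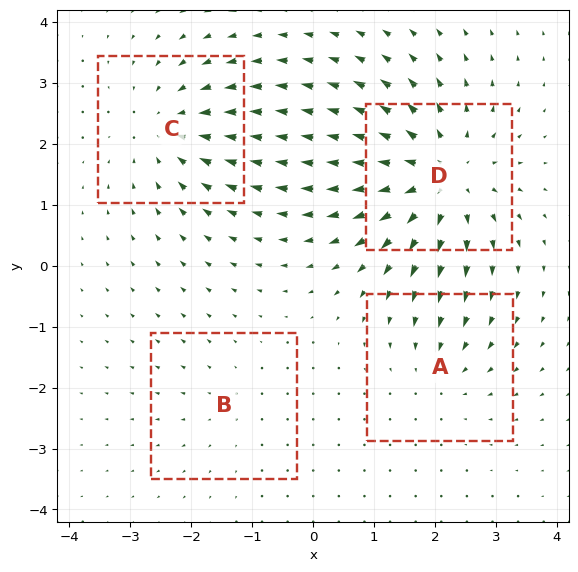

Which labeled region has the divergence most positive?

D

Divergence at each region's feature centre — A: about -3, B: about +2, C: about -4, D: about +6. Region D is most positive.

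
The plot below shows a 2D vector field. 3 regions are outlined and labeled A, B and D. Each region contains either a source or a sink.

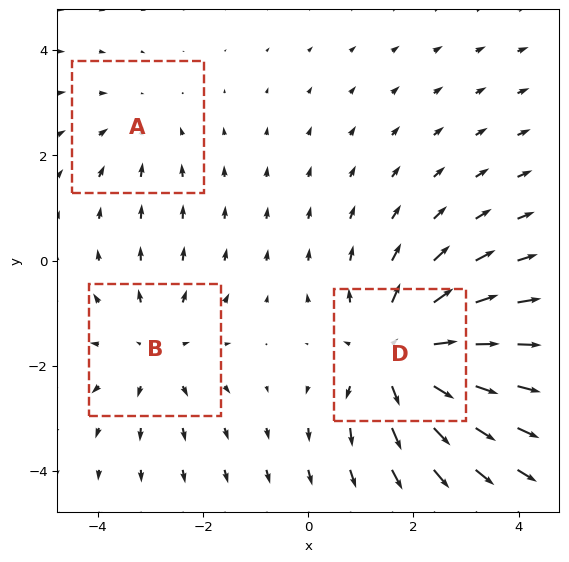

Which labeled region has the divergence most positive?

Divergence at each region's feature centre — A: about -2, B: about +3, D: about +5. Region D is most positive.

D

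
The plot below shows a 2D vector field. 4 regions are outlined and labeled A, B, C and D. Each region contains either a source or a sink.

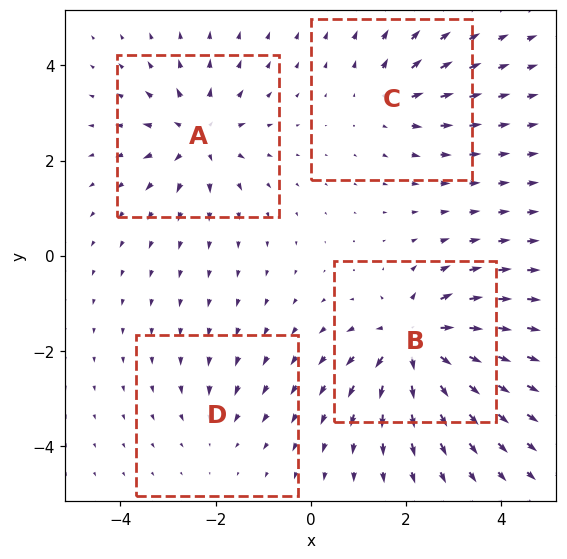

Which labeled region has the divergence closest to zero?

Divergence at each region's feature centre — A: about +5, B: about +7, C: about +4, D: about -2. Region D is closest to zero.

D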